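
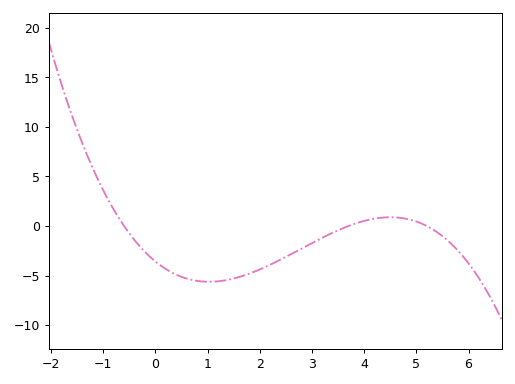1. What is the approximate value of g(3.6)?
-0.208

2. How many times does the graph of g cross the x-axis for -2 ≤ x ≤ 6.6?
3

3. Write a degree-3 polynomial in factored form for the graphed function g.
y = -0.31(x + 0.6)(x - 3.7)(x - 5.2)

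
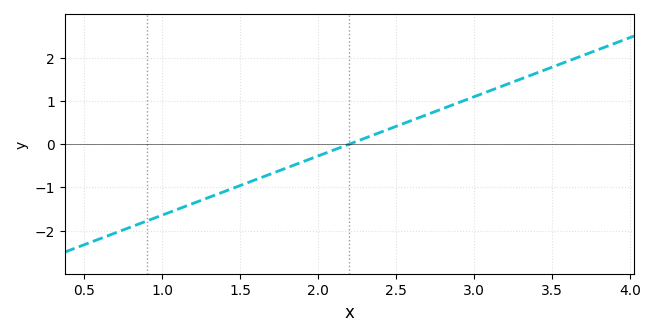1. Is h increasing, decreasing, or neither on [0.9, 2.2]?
increasing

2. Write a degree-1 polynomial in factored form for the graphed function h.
y = 1.37(x - 2.2)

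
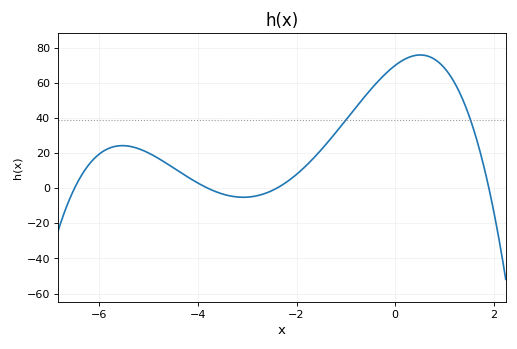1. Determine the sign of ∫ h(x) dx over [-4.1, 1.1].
positive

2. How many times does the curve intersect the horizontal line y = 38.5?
2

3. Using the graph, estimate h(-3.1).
-6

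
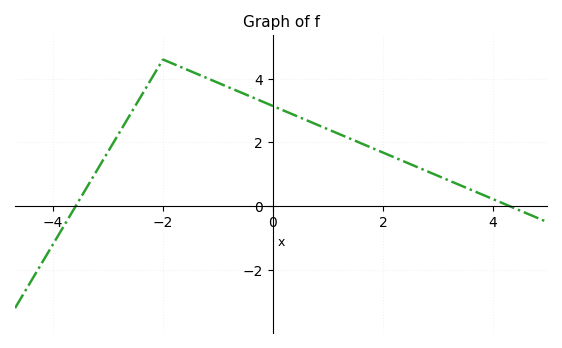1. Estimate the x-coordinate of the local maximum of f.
-2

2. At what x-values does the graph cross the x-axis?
-3.59, 4.3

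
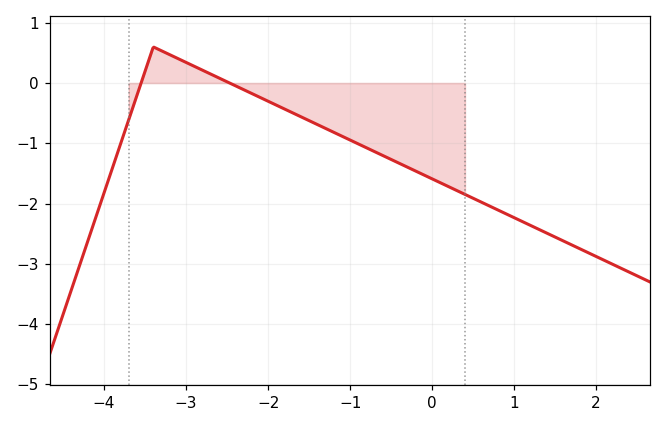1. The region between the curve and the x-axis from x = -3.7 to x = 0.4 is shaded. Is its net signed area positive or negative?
negative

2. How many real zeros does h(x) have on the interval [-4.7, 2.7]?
2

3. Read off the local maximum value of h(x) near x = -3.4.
0.6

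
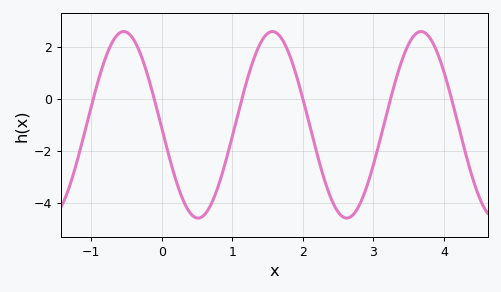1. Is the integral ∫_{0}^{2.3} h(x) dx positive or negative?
negative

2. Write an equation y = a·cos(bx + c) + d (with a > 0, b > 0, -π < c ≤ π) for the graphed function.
y = 3.59cos(3x + 1.6) - 1.01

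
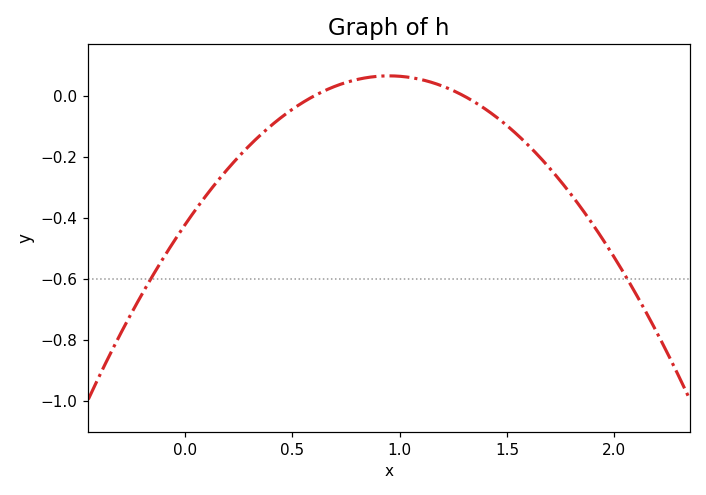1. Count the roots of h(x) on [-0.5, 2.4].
2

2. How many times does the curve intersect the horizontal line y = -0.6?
2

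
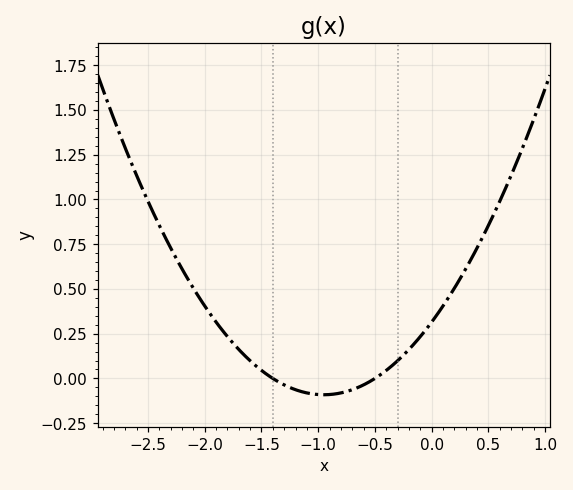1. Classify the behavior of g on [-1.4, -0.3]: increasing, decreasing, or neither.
neither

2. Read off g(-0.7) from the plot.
-0.05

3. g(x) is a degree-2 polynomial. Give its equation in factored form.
y = 0.45(x + 1.4)(x + 0.5)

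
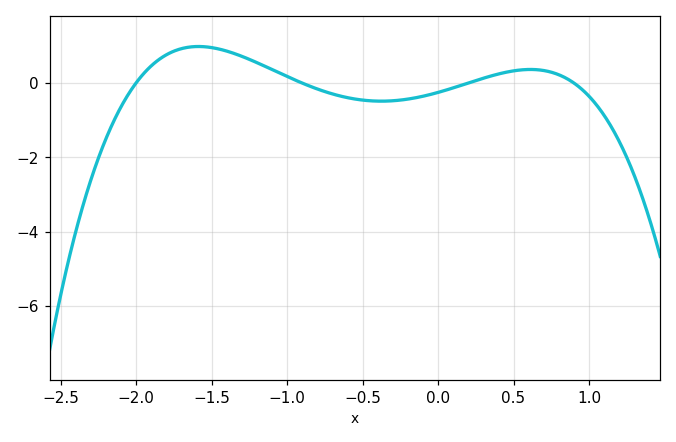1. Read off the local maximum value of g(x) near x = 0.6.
0.366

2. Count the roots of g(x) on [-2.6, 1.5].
4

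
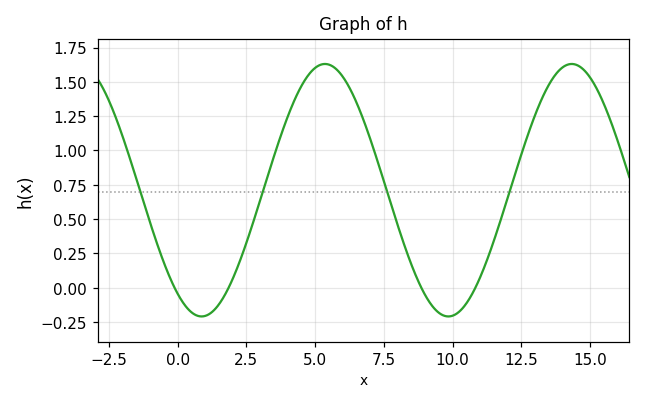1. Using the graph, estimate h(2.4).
0.25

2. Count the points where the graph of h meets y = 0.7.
4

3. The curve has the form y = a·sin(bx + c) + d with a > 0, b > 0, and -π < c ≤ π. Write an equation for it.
y = 0.92sin(0.7x - 2.2) + 0.71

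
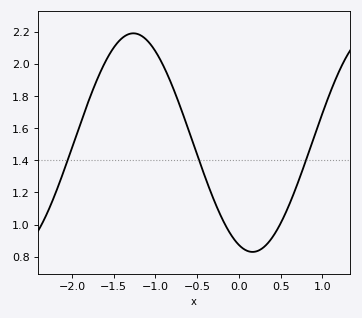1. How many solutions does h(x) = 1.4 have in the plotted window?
3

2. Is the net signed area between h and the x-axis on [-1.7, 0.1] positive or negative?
positive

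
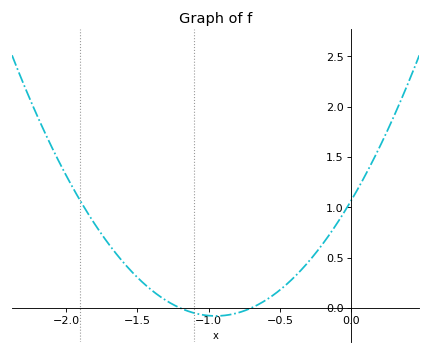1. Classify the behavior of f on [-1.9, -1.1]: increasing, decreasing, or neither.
decreasing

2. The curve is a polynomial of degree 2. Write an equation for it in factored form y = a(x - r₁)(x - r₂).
y = 1.27(x + 1.2)(x + 0.7)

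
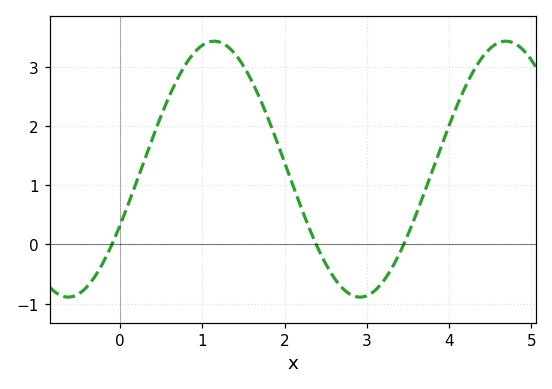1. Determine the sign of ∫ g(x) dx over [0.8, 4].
positive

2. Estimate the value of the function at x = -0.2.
-0.3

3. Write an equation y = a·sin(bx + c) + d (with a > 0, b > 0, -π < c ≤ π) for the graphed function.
y = 2.16sin(1.8x - 0.45) + 1.27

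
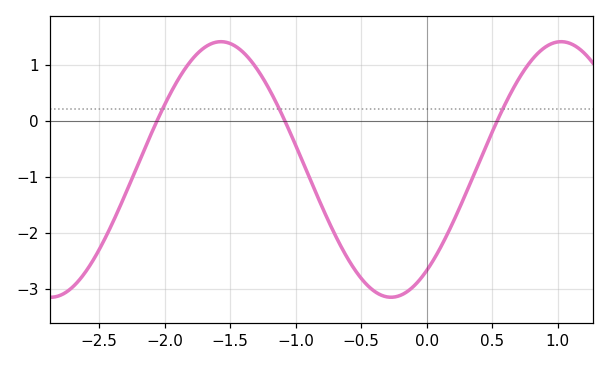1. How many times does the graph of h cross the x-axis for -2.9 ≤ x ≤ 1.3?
3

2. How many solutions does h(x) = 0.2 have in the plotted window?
3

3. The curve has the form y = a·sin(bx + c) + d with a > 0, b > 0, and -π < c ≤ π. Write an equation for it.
y = 2.28sin(2.42x - 0.912) - 0.87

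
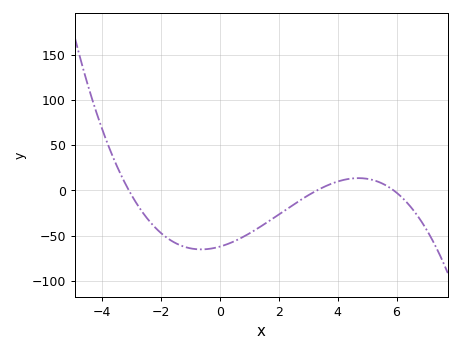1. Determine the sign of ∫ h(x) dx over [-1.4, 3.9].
negative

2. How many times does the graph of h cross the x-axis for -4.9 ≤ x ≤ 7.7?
3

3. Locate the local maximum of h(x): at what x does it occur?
4.71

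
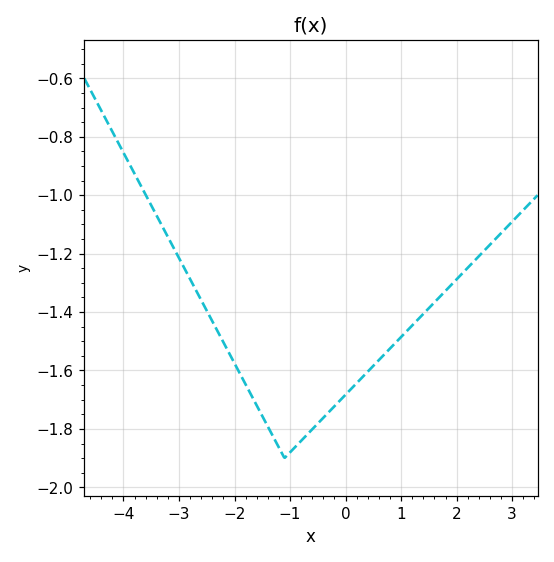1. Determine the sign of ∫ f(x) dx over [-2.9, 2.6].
negative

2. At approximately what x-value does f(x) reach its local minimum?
-1.2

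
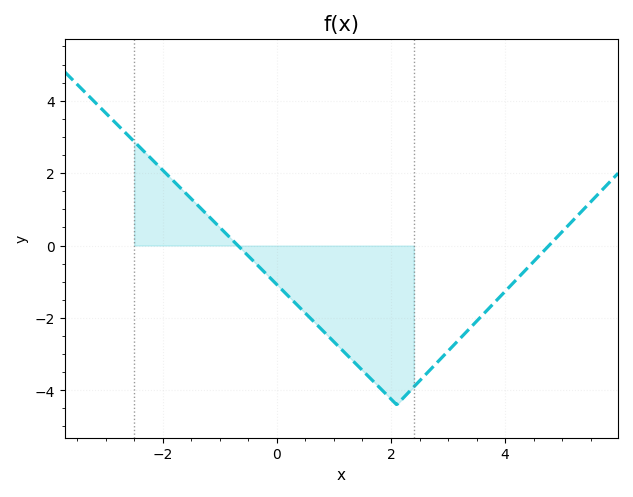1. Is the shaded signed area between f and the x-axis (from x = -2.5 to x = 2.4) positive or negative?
negative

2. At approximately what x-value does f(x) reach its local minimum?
2.2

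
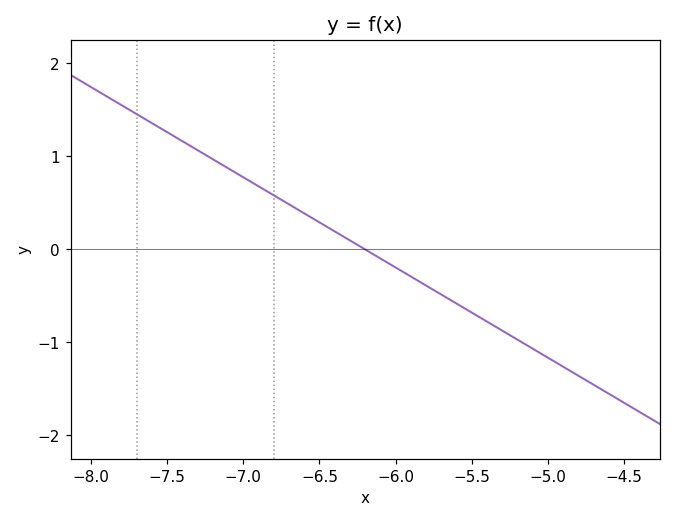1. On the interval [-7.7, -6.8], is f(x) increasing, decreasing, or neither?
decreasing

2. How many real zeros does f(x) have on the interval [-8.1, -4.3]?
1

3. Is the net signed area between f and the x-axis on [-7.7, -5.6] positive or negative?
positive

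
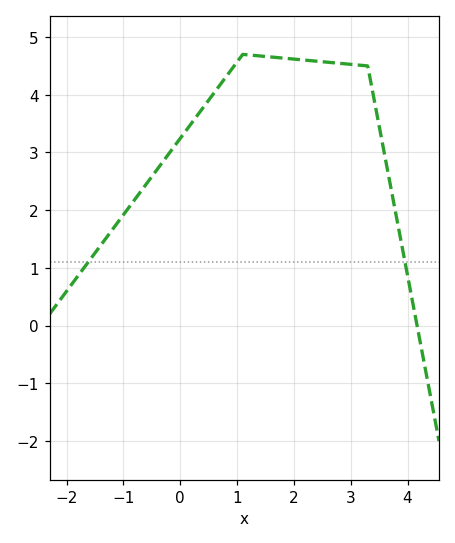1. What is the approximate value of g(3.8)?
1.91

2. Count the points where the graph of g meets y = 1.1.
2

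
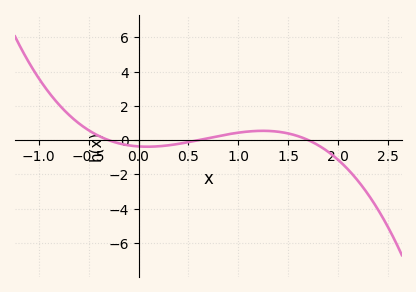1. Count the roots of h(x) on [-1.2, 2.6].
3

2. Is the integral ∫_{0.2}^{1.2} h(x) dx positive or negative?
positive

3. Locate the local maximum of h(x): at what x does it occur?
1.24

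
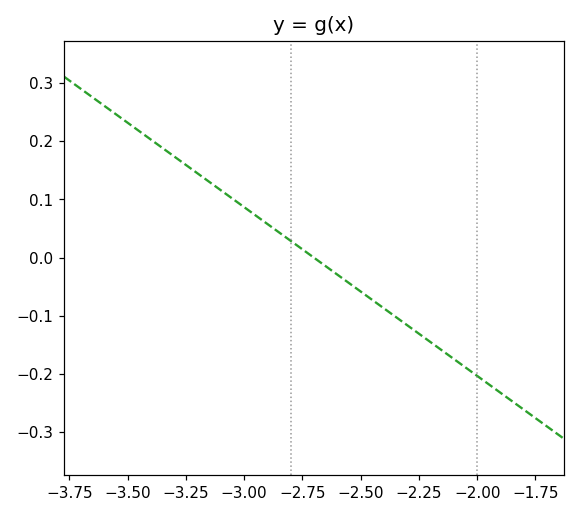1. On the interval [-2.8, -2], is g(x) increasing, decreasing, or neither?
decreasing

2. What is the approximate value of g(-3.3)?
0.17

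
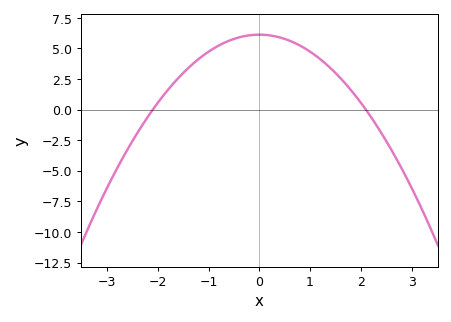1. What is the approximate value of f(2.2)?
-0.598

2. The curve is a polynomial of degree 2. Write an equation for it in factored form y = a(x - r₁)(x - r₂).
y = -1.39(x + 2.1)(x - 2.1)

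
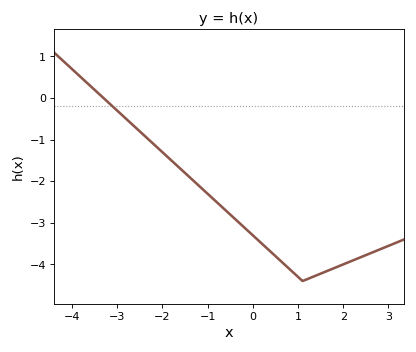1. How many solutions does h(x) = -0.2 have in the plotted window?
1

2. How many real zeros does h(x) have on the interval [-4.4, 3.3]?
1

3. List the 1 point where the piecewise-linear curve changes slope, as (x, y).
(1.1, -4.4)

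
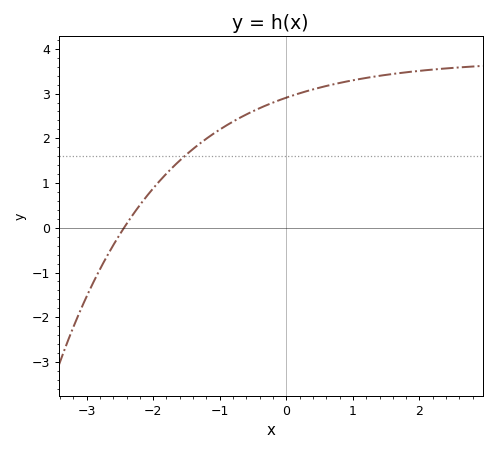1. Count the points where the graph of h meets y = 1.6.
1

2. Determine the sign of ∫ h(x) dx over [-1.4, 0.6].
positive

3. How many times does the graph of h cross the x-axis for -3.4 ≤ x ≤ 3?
1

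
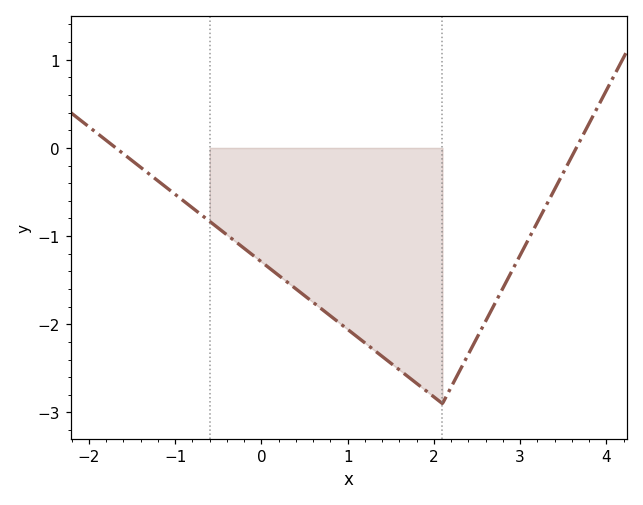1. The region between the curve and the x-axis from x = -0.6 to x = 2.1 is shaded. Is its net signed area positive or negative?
negative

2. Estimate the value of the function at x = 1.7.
-2.6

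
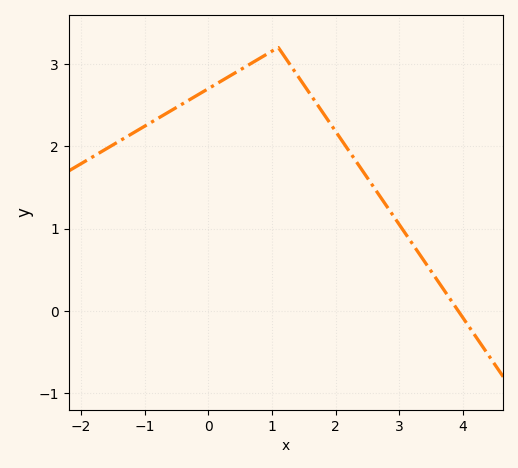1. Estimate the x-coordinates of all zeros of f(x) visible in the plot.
3.93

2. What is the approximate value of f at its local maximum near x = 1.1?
3.2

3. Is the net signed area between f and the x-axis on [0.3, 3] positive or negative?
positive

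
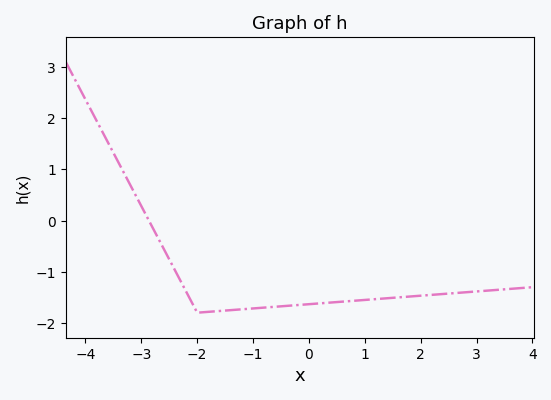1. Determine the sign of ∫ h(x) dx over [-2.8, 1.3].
negative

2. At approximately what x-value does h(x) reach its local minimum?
-2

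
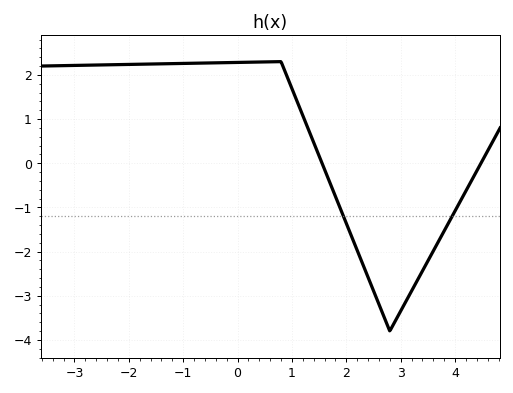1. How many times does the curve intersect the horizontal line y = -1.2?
2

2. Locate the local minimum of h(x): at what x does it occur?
2.8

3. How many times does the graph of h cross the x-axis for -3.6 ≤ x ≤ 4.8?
2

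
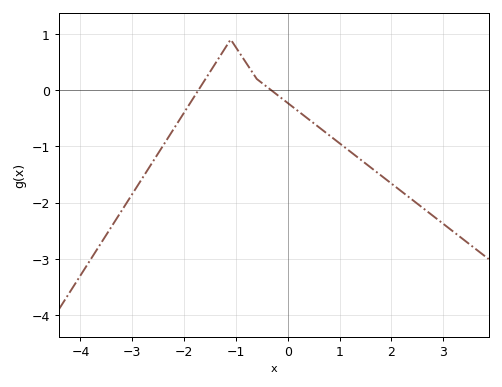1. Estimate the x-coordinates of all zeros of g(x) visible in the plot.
-1.72, -0.32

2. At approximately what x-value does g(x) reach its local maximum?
-1.1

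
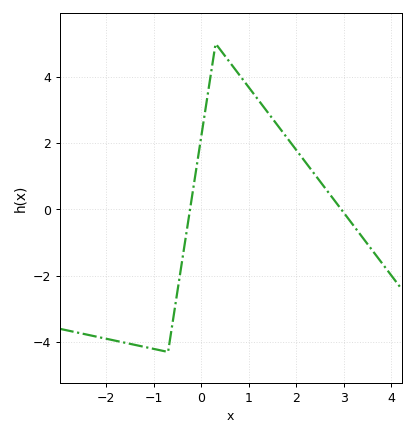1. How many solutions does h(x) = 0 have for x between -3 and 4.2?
2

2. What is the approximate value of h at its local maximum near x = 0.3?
5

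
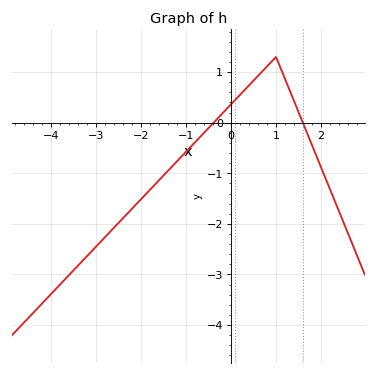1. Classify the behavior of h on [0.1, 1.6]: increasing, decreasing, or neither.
neither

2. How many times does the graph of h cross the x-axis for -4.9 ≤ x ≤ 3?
2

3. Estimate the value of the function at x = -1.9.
-1.42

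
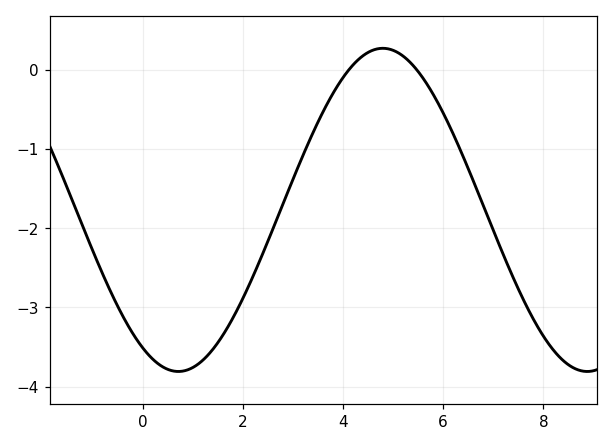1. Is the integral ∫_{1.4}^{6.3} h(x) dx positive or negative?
negative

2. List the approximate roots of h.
4.2, 5.4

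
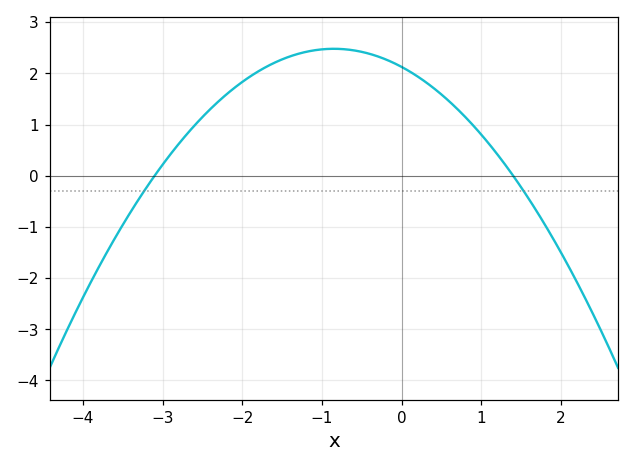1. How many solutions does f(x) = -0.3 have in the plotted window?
2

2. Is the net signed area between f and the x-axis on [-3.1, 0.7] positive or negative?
positive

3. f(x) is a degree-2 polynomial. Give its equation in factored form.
y = -0.49(x + 3.1)(x - 1.4)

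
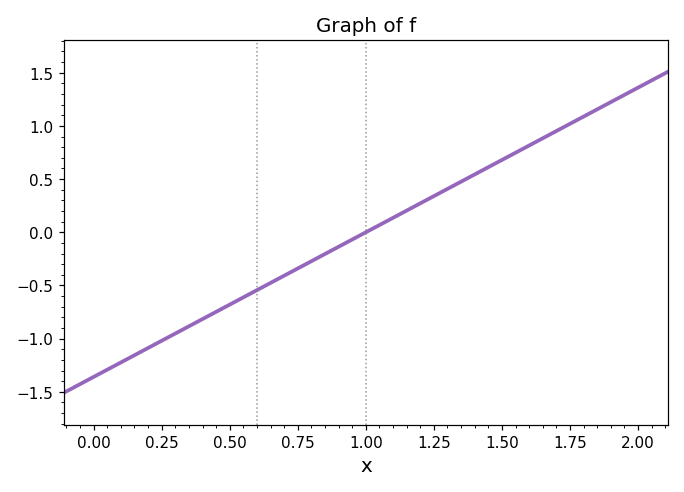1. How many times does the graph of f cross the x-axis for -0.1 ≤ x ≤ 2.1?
1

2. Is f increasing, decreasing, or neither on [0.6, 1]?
increasing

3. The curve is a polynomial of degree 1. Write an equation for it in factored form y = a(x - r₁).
y = 1.36(x - 1)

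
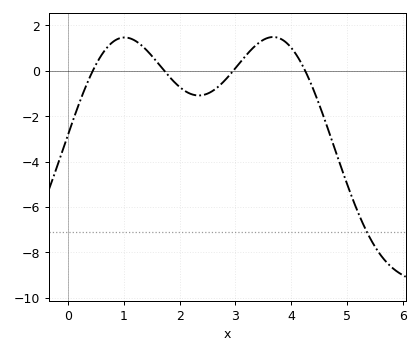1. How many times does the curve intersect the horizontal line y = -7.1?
1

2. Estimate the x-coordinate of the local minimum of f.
2.3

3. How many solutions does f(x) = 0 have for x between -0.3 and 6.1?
4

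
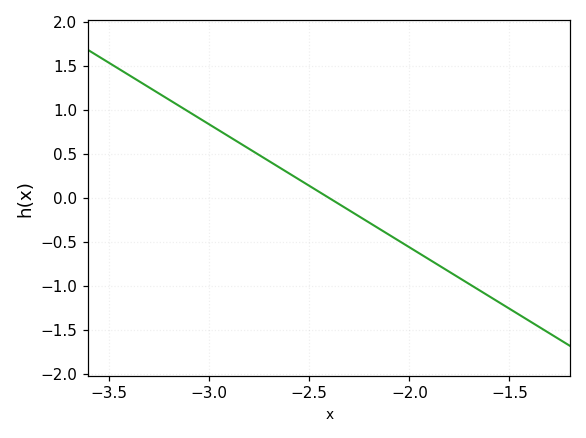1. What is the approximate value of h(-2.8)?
0.55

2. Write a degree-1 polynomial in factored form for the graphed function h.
y = -1.4(x + 2.4)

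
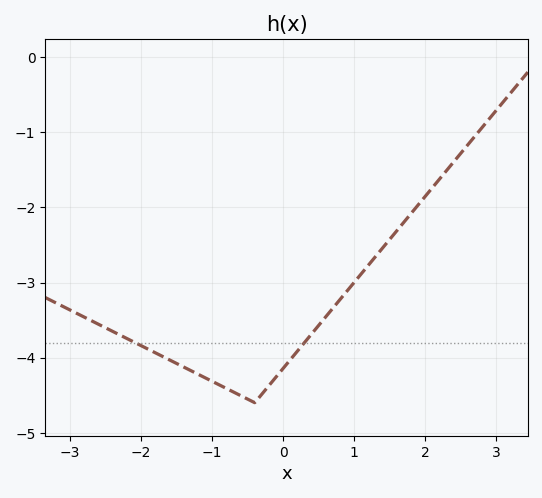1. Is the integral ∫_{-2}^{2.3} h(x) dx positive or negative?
negative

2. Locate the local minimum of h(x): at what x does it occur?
-0.402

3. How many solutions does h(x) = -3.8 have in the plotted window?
2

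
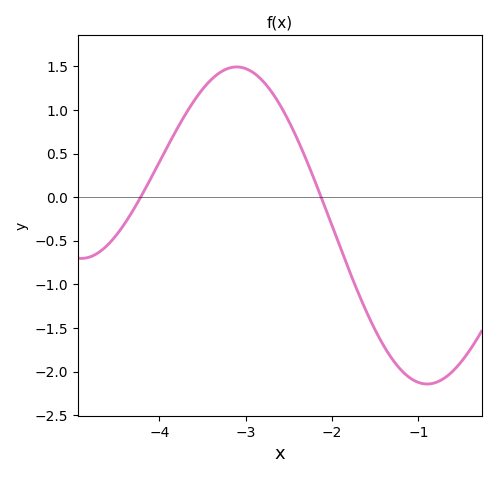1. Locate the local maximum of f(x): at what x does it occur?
-3.1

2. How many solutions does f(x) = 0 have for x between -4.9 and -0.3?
2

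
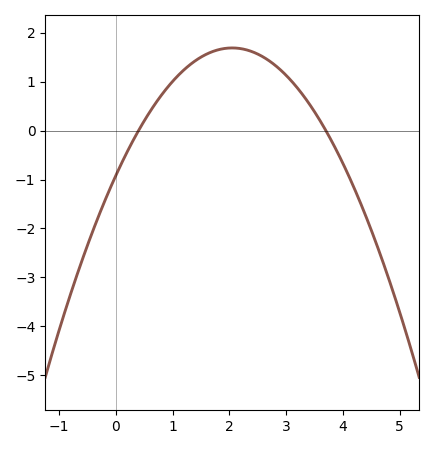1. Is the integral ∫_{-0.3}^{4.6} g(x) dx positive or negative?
positive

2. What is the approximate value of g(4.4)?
-1.74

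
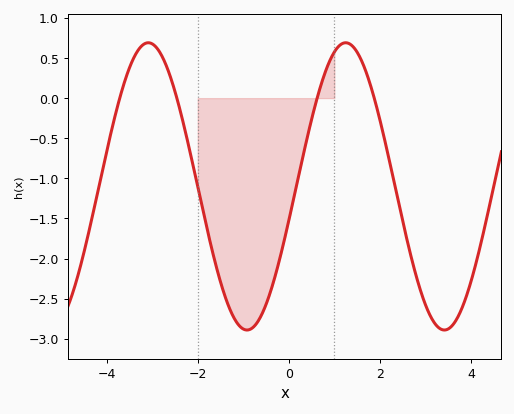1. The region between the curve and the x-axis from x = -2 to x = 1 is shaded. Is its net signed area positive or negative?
negative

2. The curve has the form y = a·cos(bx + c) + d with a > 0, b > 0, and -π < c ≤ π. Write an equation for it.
y = 1.79cos(1.45x - 1.81) - 1.1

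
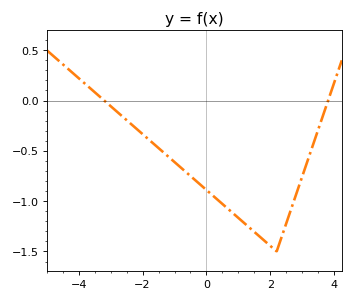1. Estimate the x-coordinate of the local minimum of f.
2.2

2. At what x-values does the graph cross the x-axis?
-3.2, 3.8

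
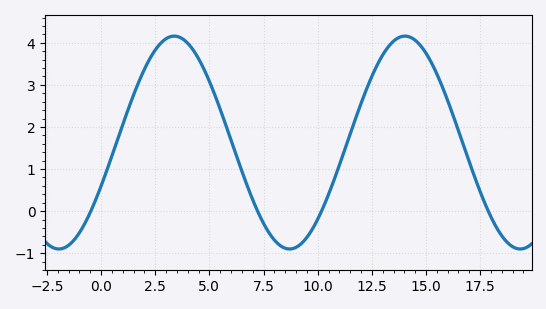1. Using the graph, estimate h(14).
4.2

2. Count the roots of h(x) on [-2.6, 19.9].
4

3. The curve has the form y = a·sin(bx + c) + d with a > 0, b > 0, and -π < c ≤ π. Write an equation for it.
y = 2.53sin(0.59x - 0.42) + 1.63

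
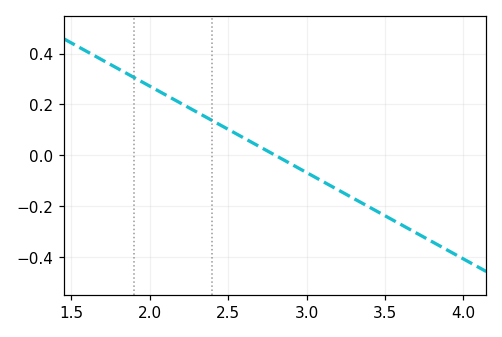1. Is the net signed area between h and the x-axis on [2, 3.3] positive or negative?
positive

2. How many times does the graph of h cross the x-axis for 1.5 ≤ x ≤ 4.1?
1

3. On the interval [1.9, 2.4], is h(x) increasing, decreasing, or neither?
decreasing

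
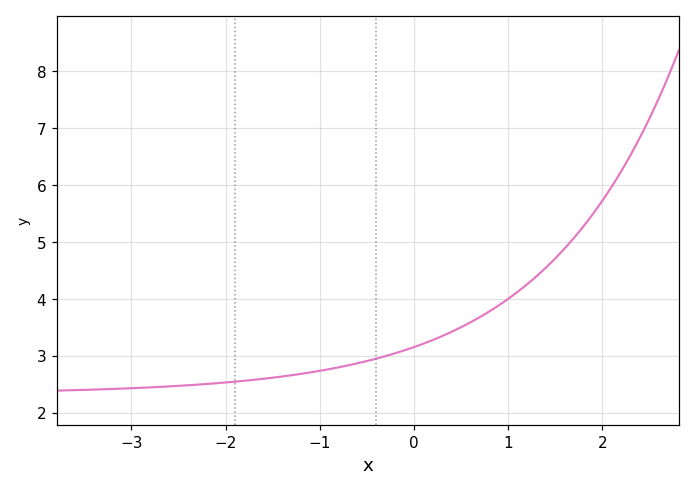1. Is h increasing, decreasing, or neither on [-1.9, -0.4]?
increasing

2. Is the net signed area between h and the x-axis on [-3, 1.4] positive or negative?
positive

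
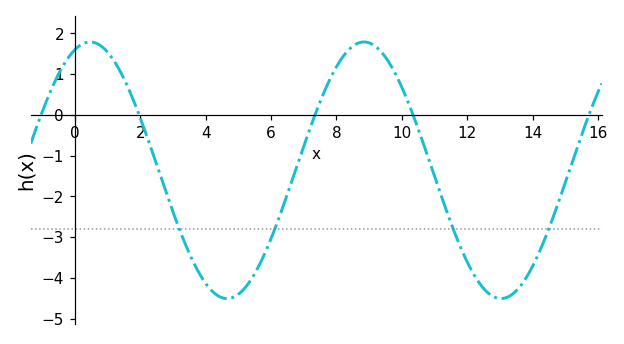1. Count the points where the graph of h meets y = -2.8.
4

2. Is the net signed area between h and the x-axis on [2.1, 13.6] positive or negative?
negative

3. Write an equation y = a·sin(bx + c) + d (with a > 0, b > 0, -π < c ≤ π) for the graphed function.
y = 3.15sin(0.75x + 1.2) - 1.36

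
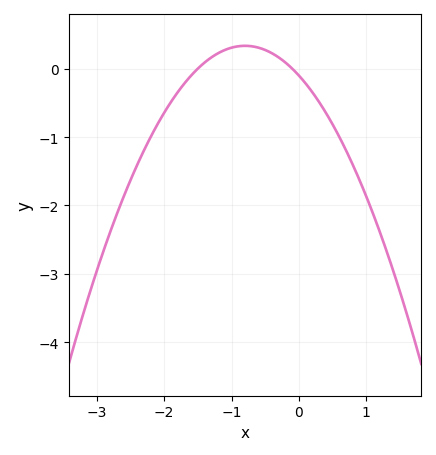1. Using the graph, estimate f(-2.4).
-1.41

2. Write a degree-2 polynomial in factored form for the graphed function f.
y = -0.68(x + 1.5)(x + 0.1)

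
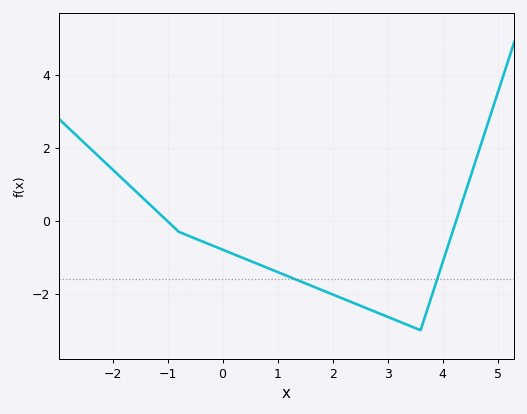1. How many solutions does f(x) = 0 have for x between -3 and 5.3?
2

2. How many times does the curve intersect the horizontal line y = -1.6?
2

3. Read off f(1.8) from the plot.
-1.9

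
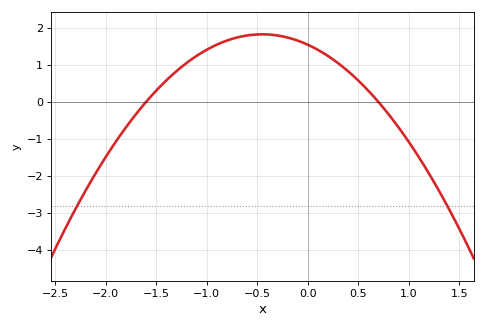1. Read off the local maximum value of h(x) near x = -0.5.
1.83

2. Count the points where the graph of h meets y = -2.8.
2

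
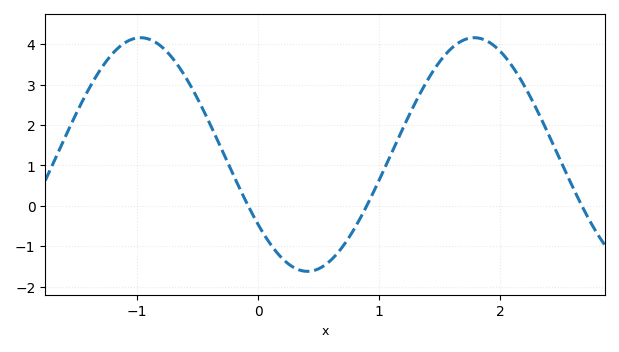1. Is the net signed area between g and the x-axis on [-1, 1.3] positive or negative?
positive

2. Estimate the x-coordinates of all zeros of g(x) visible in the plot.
-0.1, 0.9, 2.7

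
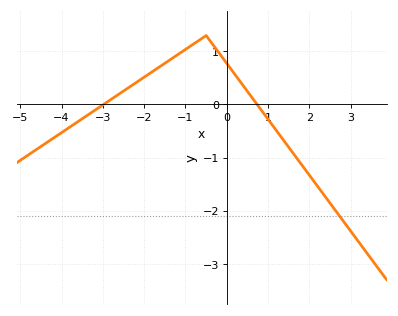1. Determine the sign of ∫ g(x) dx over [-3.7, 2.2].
positive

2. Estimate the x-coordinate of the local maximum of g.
-0.4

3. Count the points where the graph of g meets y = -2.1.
1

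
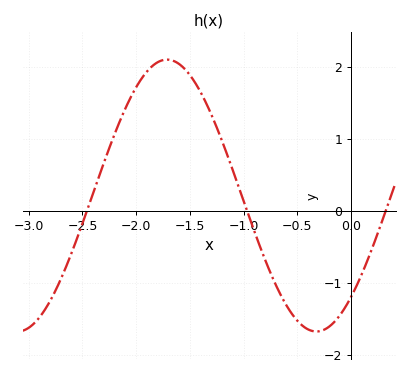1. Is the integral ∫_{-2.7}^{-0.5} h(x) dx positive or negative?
positive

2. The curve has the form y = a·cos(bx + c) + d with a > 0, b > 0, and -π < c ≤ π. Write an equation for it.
y = 1.89cos(2.3x - 2.4) + 0.21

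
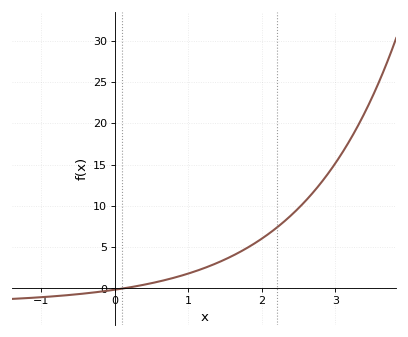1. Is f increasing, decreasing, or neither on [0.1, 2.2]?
increasing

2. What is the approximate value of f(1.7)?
4.42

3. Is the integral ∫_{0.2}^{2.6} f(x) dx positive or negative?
positive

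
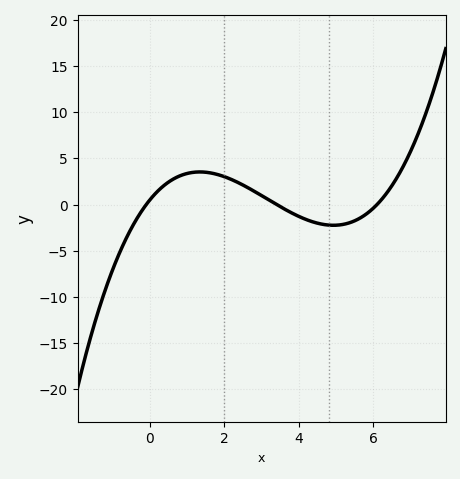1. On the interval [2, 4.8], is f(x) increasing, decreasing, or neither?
decreasing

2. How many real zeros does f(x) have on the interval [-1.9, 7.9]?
3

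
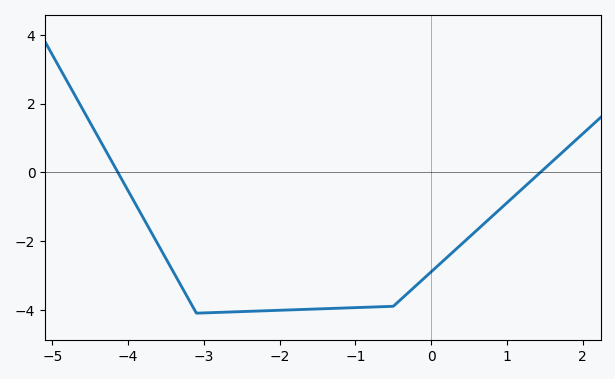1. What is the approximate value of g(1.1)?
-0.6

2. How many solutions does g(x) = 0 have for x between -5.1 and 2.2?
2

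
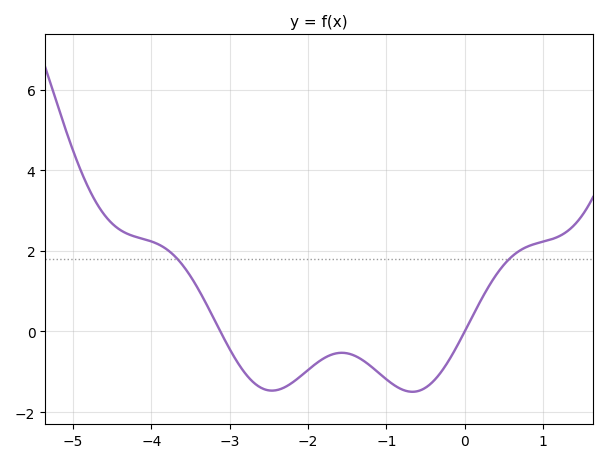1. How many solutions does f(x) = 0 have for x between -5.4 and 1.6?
2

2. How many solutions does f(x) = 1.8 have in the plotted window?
2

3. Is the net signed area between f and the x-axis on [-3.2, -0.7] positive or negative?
negative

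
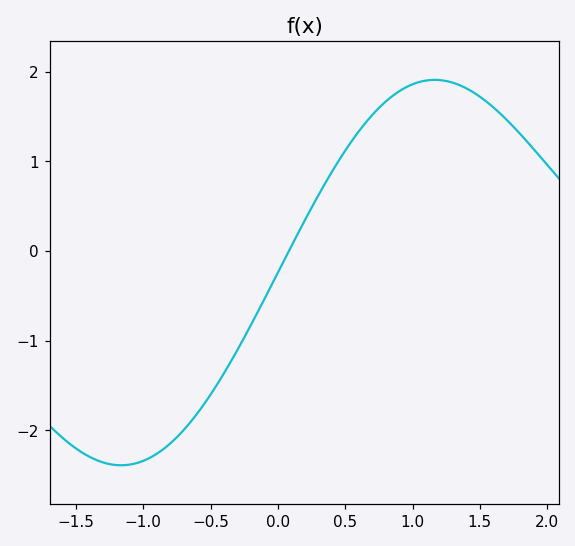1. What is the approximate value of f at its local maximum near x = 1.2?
1.91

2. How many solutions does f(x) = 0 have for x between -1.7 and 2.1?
1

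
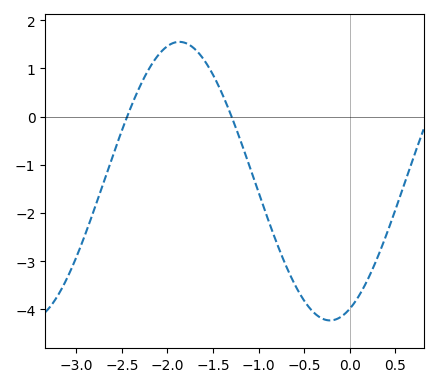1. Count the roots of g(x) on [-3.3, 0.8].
2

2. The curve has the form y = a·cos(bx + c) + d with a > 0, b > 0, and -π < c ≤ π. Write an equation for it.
y = 2.89cos(1.9x - 2.7) - 1.34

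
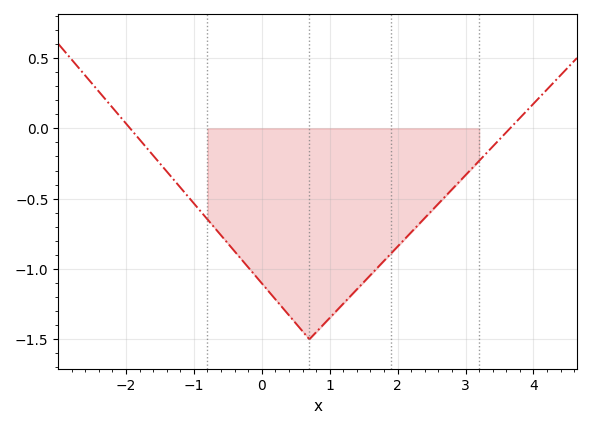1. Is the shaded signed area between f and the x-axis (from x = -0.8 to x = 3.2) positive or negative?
negative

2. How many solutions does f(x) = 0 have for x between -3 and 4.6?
2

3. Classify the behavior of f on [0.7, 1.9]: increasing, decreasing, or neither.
increasing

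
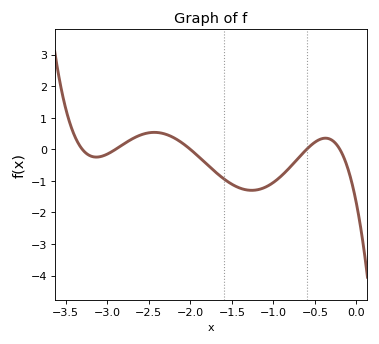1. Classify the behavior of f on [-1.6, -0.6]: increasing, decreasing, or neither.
neither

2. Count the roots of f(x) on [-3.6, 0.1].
5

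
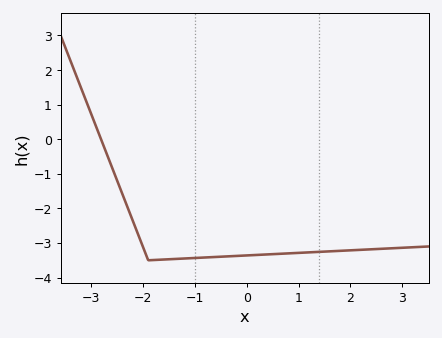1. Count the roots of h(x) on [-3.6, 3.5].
1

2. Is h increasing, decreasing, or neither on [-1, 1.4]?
increasing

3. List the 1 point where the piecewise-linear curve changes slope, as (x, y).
(-1.9, -3.5)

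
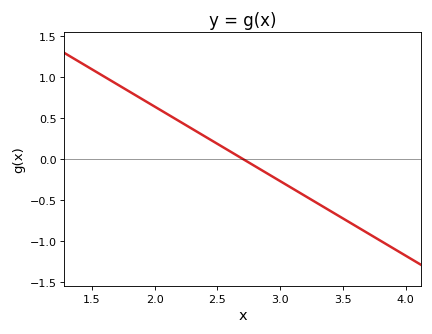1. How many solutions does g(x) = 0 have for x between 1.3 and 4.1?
1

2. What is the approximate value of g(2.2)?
0.45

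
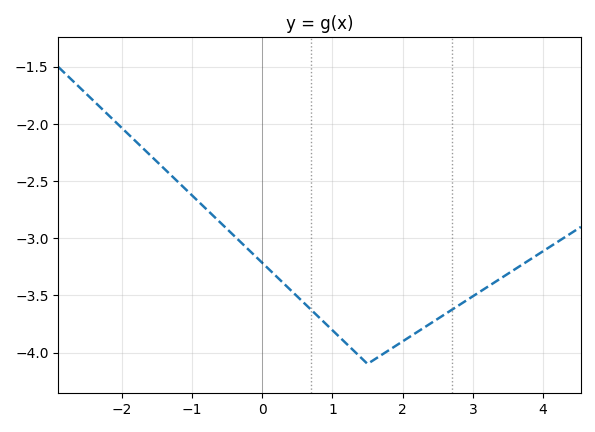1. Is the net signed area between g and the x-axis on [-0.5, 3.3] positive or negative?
negative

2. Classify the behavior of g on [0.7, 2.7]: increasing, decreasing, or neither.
neither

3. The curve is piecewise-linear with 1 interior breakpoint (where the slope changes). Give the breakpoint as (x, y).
(1.5, -4.1)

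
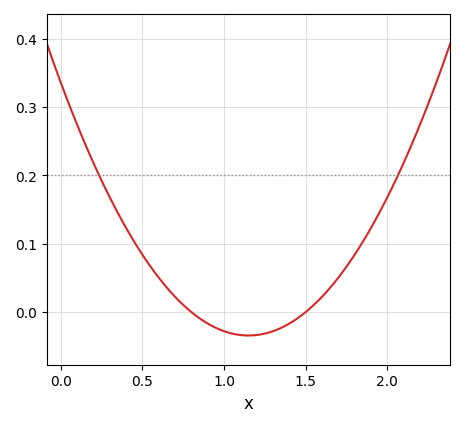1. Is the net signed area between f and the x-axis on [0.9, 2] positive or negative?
positive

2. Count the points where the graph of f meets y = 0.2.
2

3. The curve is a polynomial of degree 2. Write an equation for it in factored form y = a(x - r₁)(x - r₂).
y = 0.28(x - 0.8)(x - 1.5)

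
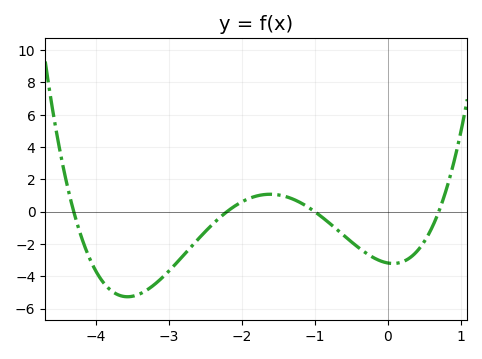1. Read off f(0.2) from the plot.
-3.11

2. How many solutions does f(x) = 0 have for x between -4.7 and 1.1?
4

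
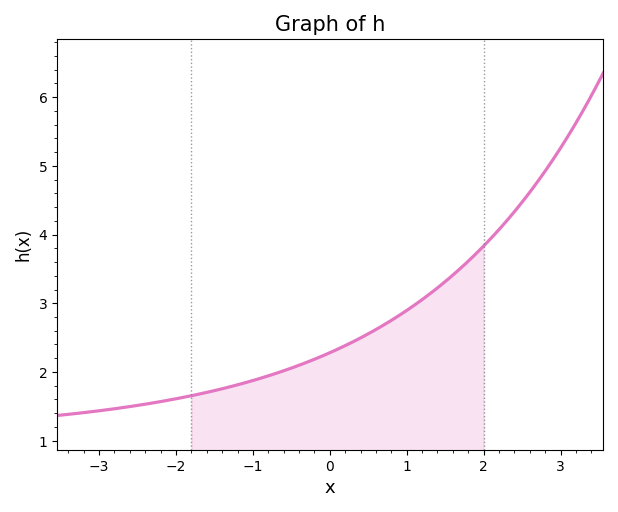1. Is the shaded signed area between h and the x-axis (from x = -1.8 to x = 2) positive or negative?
positive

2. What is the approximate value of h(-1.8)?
1.7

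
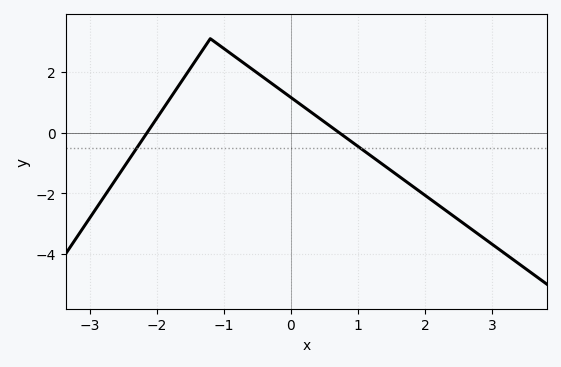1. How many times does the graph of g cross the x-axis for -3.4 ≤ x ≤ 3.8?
2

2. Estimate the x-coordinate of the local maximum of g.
-1.2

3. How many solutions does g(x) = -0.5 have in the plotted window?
2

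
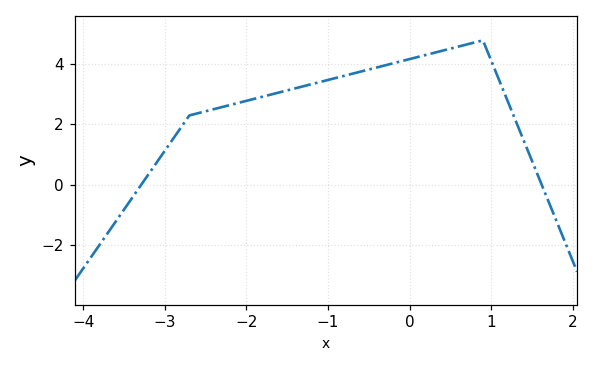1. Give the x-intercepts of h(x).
-3.29, 1.62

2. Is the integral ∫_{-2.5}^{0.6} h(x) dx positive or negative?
positive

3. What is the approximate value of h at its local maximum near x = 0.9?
4.8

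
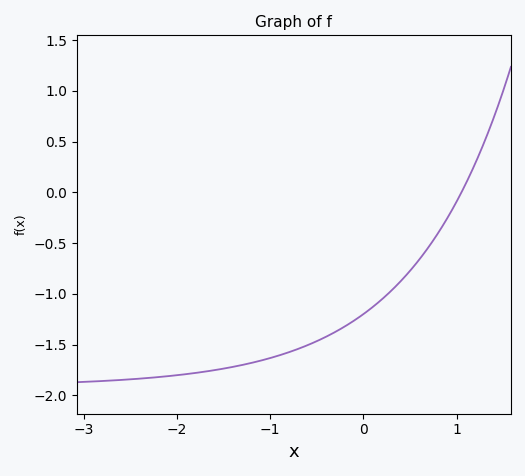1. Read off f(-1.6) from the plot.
-1.75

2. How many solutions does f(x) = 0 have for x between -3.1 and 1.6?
1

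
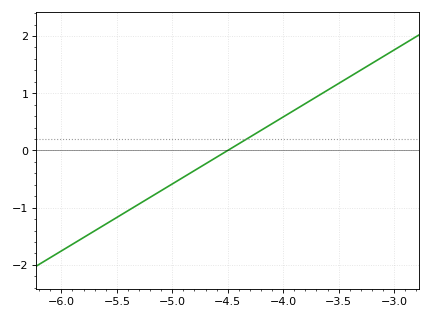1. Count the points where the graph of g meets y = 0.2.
1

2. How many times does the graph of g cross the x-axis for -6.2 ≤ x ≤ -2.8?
1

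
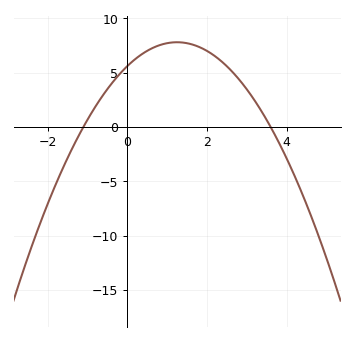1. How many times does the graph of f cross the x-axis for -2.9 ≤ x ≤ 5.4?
2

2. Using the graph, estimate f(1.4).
8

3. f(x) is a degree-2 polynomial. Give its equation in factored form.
y = -1.41(x + 1.1)(x - 3.6)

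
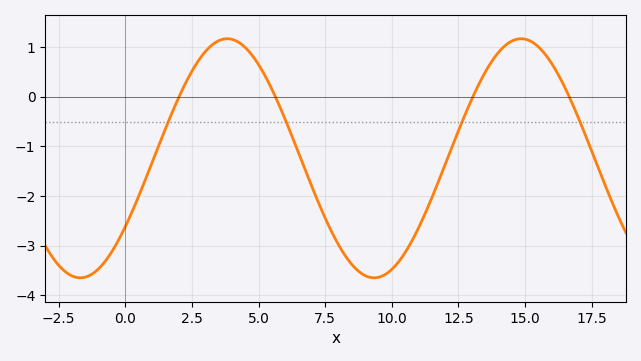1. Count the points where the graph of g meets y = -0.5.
4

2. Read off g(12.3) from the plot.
-1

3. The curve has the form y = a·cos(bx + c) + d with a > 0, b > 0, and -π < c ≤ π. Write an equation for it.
y = 2.41cos(0.57x - 2.2) - 1.24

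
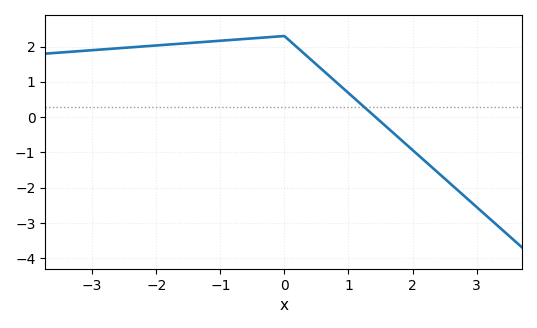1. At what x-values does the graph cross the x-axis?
1.42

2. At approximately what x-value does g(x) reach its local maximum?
-0.003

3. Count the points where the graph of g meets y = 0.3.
1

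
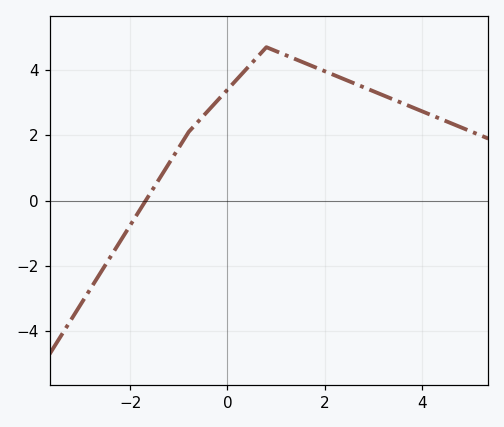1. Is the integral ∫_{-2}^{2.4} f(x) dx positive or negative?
positive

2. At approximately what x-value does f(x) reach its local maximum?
0.801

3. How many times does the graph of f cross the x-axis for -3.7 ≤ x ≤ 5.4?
1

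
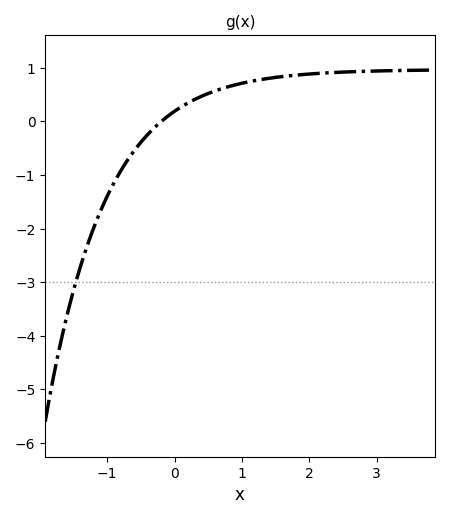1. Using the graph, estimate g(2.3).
0.9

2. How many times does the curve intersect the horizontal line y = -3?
1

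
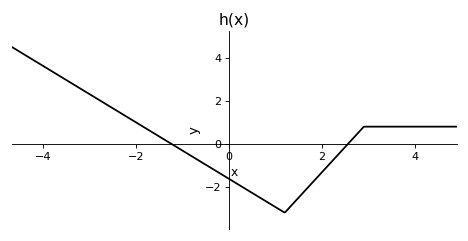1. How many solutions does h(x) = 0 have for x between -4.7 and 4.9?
2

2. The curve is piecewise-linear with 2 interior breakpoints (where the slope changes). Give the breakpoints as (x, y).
(1.2, -3.2); (2.9, 0.8)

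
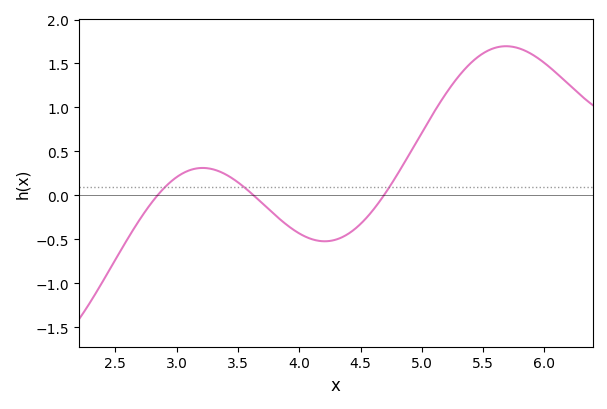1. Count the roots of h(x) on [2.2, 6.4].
3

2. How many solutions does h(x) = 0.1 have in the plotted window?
3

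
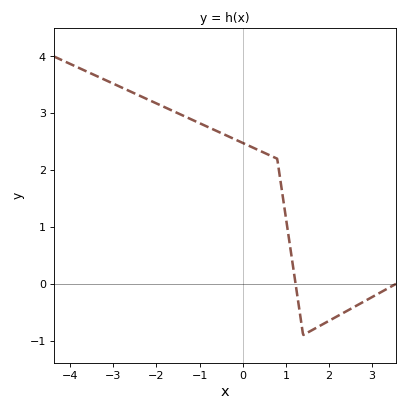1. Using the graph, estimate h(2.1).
-0.6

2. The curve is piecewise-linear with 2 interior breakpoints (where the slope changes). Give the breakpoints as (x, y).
(0.8, 2.2); (1.4, -0.9)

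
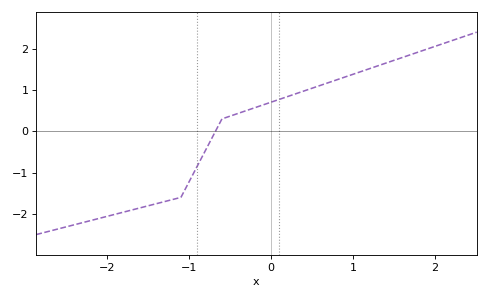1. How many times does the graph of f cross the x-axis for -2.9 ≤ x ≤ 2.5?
1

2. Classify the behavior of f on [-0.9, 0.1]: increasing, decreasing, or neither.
increasing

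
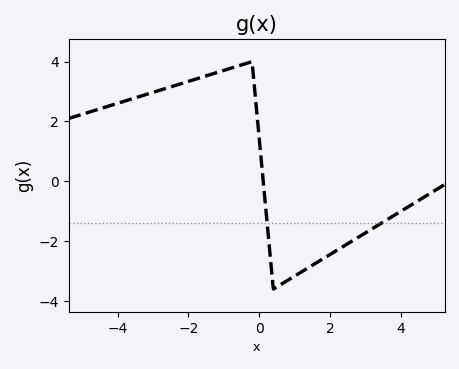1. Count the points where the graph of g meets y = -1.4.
2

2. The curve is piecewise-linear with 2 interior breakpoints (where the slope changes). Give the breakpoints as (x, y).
(-0.2, 4); (0.4, -3.6)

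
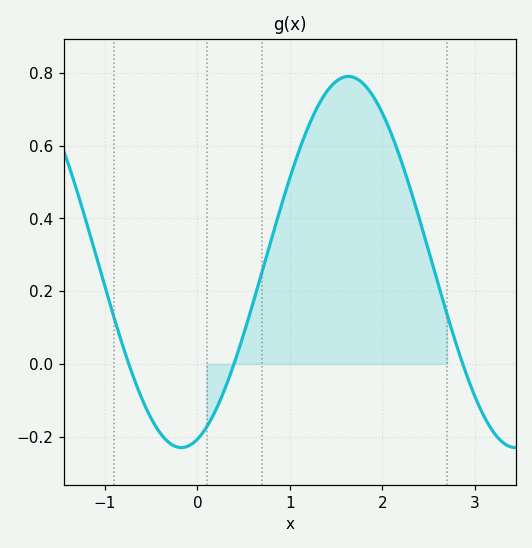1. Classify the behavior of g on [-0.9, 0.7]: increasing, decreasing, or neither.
neither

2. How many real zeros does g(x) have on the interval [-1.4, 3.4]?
3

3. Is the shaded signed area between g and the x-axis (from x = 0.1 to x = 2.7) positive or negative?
positive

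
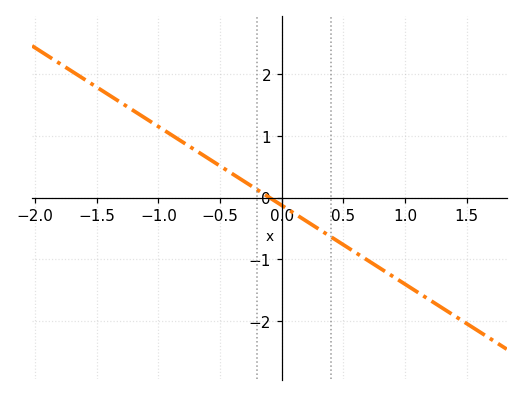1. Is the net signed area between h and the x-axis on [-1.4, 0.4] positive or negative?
positive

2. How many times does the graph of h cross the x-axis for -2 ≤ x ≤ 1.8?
1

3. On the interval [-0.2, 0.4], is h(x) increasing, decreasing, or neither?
decreasing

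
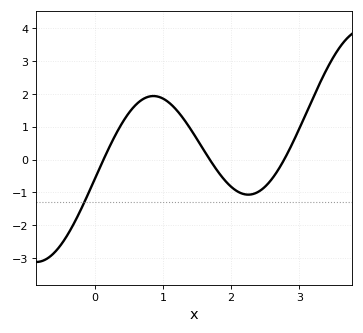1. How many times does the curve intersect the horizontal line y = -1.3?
1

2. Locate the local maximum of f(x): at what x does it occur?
0.86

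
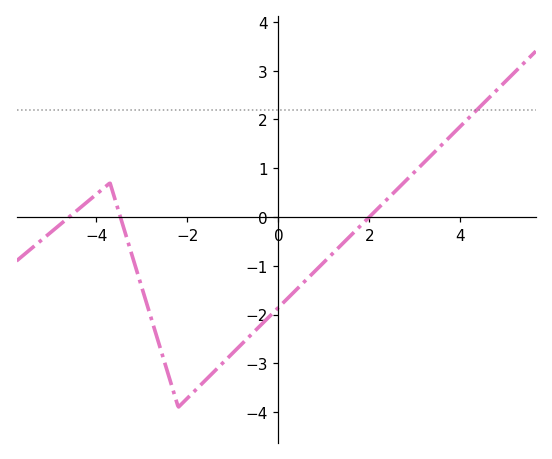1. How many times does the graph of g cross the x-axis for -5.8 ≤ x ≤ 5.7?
3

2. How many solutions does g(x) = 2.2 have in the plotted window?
1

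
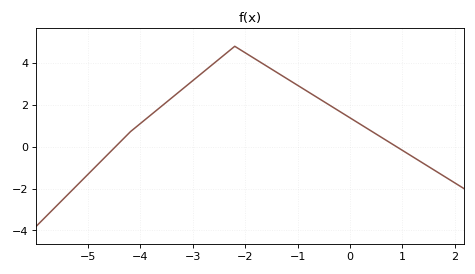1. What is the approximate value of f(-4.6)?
-0.307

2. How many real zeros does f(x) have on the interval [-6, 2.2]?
2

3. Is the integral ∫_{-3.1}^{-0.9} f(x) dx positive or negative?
positive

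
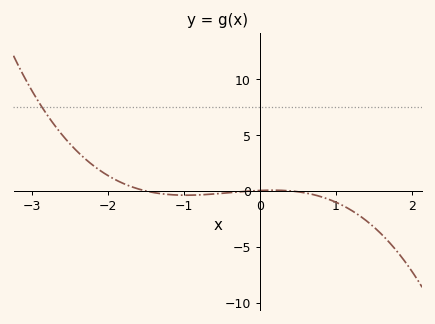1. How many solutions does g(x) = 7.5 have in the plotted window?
1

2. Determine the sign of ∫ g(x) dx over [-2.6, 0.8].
positive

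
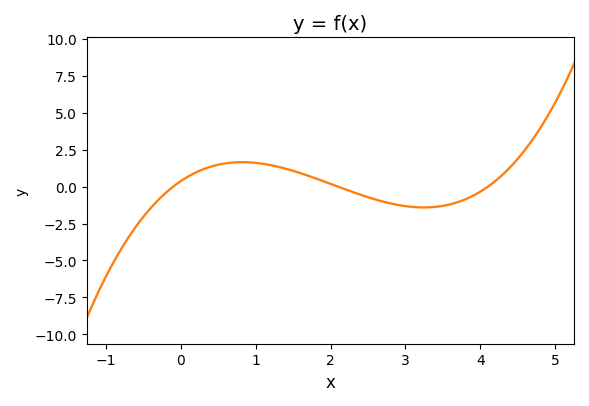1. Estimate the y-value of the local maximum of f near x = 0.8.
1.66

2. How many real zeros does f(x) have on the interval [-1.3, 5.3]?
3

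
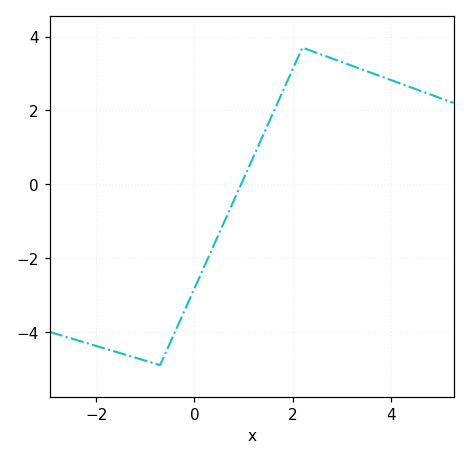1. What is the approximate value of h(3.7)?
3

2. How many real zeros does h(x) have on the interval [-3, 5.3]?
1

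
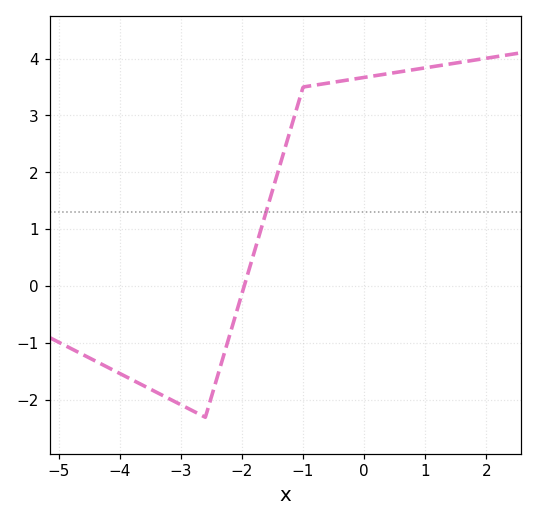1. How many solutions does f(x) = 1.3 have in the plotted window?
1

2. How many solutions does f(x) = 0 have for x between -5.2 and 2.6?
1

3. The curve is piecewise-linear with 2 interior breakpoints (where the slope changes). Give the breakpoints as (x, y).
(-2.6, -2.3); (-1, 3.5)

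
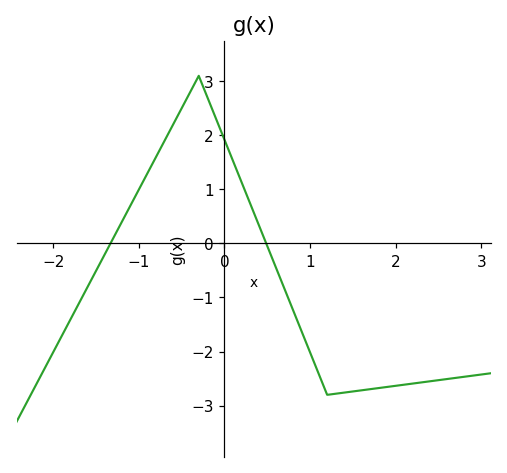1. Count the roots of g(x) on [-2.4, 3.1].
2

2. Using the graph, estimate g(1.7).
-2.7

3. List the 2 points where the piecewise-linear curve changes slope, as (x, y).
(-0.3, 3.1); (1.2, -2.8)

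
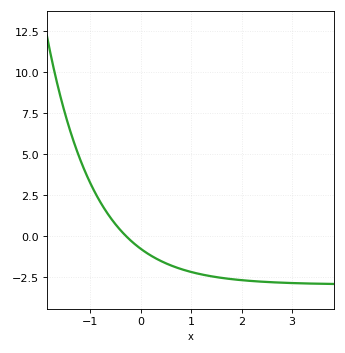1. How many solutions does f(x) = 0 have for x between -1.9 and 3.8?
1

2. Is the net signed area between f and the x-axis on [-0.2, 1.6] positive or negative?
negative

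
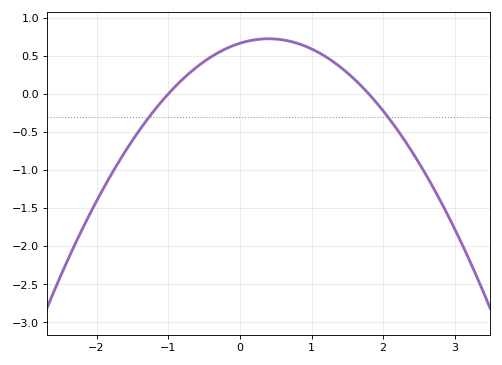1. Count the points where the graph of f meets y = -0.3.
2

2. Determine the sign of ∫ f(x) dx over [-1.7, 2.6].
positive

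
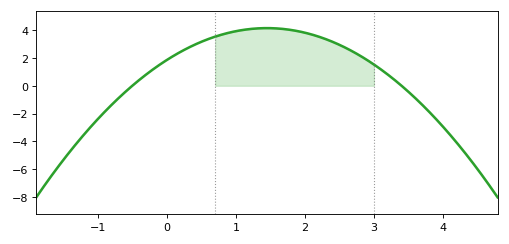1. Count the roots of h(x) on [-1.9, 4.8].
2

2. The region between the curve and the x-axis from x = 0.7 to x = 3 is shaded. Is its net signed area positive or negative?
positive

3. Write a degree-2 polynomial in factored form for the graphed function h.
y = -1.09(x + 0.5)(x - 3.4)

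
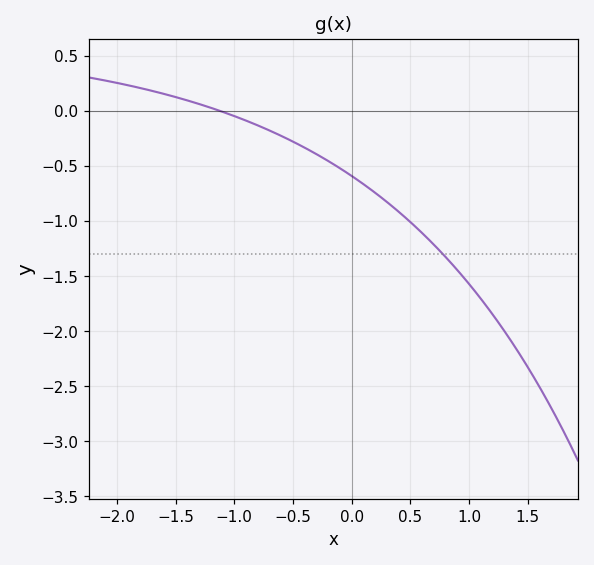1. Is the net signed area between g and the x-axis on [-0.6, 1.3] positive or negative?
negative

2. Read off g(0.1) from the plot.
-0.664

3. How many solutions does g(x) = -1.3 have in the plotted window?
1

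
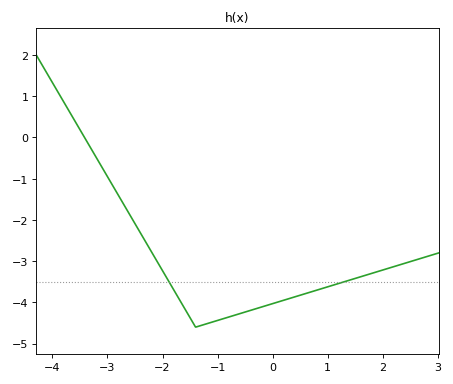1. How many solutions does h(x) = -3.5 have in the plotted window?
2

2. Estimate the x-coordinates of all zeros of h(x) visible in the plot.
-3.4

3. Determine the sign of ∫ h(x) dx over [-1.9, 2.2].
negative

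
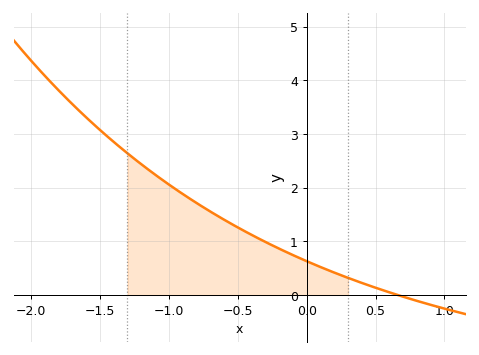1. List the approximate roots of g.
0.66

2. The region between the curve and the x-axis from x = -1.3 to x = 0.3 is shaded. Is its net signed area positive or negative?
positive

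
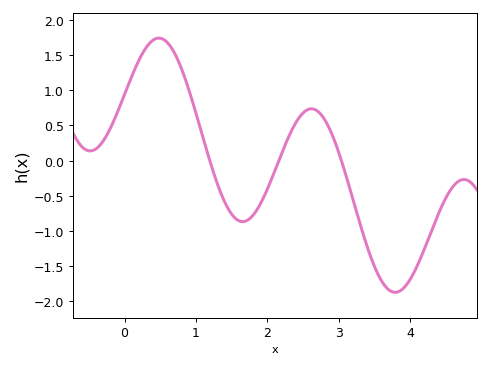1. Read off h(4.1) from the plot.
-1.5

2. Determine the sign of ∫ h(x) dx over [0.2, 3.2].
positive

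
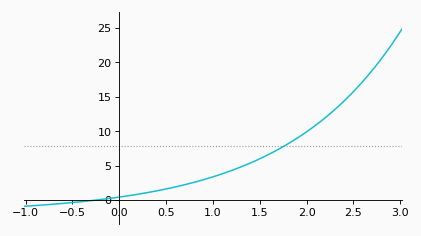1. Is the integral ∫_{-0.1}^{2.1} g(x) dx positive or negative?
positive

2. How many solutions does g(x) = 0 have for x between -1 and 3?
1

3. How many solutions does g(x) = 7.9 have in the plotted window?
1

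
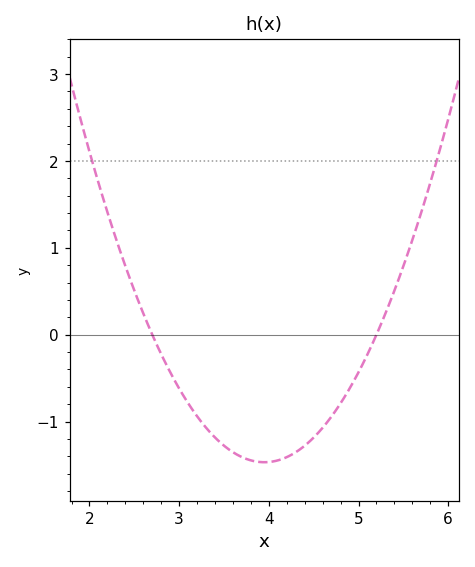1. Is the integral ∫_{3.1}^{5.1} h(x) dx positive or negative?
negative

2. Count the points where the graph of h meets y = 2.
2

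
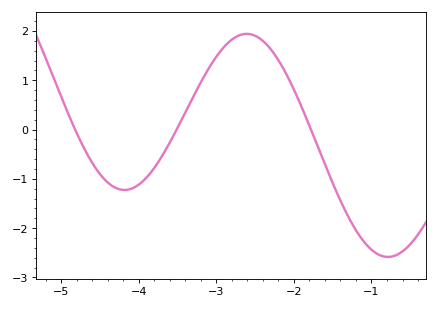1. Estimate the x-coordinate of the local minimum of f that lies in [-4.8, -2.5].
-4.18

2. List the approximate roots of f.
-4.82, -3.51, -1.78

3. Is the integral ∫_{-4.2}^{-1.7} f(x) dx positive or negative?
positive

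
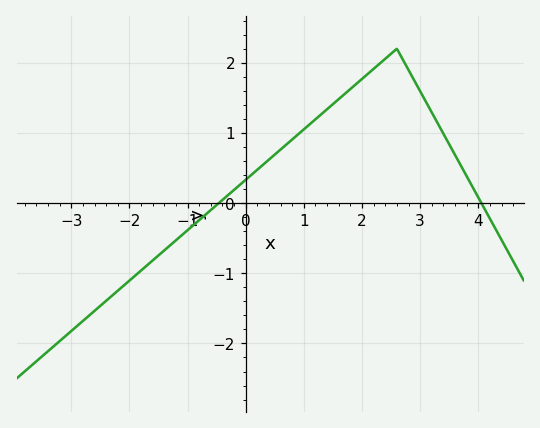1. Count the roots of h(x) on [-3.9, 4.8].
2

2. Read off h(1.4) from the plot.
1.3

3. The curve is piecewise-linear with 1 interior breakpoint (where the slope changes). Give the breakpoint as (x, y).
(2.6, 2.2)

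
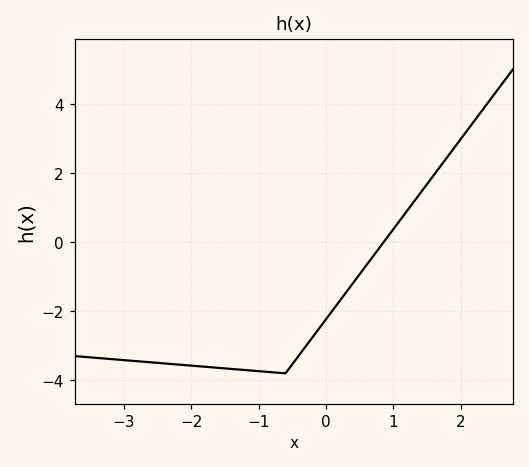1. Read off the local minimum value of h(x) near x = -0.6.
-3.8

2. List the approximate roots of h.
0.9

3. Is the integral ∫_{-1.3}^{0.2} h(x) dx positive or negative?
negative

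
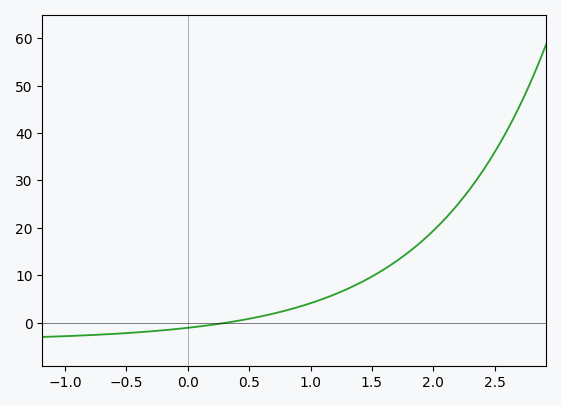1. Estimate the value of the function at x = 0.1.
-0.785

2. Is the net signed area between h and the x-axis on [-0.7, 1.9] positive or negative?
positive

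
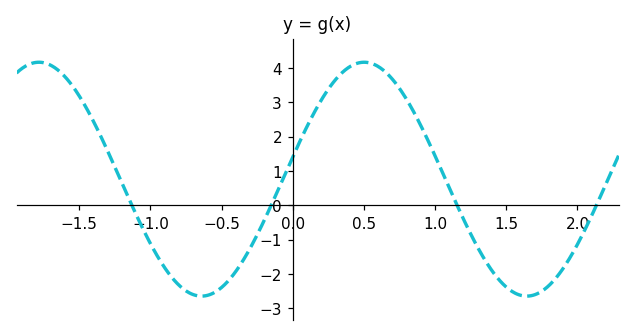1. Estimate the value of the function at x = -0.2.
-0.436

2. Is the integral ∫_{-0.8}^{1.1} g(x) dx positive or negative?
positive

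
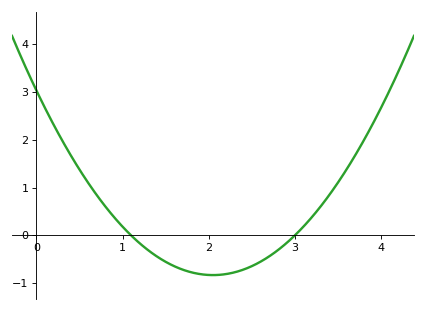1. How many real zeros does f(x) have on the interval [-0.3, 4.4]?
2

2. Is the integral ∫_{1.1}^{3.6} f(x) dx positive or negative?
negative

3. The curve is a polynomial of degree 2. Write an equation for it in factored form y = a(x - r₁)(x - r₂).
y = 0.92(x - 1.1)(x - 3)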